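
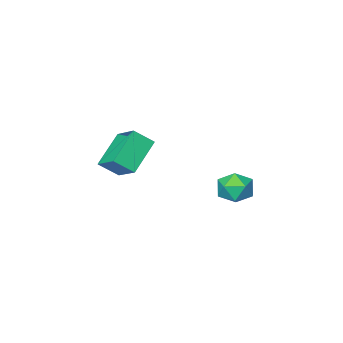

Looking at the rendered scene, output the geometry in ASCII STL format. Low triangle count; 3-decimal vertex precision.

solid 
facet normal -0.570 -0.197 0.798
outer loop
vertex -3.201 3.914 -3.411
vertex -2.926 2.954 -3.452
vertex -2.394 3.604 -2.911
endloop
endfacet
facet normal -0.326 0.472 0.819
outer loop
vertex -3.201 3.914 -3.411
vertex -2.394 3.604 -2.911
vertex -2.374 4.473 -3.404
endloop
endfacet
facet normal -0.547 0.806 0.227
outer loop
vertex -3.201 3.914 -3.411
vertex -2.374 4.473 -3.404
vertex -2.893 4.359 -4.25
endloop
endfacet
facet normal -0.926 0.342 -0.159
outer loop
vertex -3.201 3.914 -3.411
vertex -2.893 4.359 -4.25
vertex -3.234 3.421 -4.28
endloop
endfacet
facet normal -0.941 -0.278 0.193
outer loop
vertex -3.201 3.914 -3.411
vertex -3.234 3.421 -4.28
vertex -2.926 2.954 -3.452
endloop
endfacet
facet normal 0.386 0.448 0.806
outer loop
vertex -2.374 4.473 -3.404
vertex -2.394 3.604 -2.911
vertex -1.586 3.859 -3.44
endloop
endfacet
facet normal -0.007 -0.636 0.771
outer loop
vertex -2.394 3.604 -2.911
vertex -2.926 2.954 -3.452
vertex -1.927 2.921 -3.47
endloop
endfacet
facet normal -0.607 -0.767 -0.207
outer loop
vertex -2.926 2.954 -3.452
vertex -3.234 3.421 -4.28
vertex -2.446 2.807 -4.316
endloop
endfacet
facet normal -0.583 0.237 -0.777
outer loop
vertex -3.234 3.421 -4.28
vertex -2.893 4.359 -4.25
vertex -2.426 3.676 -4.809
endloop
endfacet
facet normal 0.030 0.988 -0.151
outer loop
vertex -2.893 4.359 -4.25
vertex -2.374 4.473 -3.404
vertex -1.894 4.326 -4.268
endloop
endfacet
facet normal 0.926 -0.342 0.159
outer loop
vertex -1.619 3.366 -4.309
vertex -1.586 3.859 -3.44
vertex -1.927 2.921 -3.47
endloop
endfacet
facet normal 0.547 -0.806 -0.227
outer loop
vertex -1.619 3.366 -4.309
vertex -1.927 2.921 -3.47
vertex -2.446 2.807 -4.316
endloop
endfacet
facet normal 0.326 -0.472 -0.819
outer loop
vertex -1.619 3.366 -4.309
vertex -2.446 2.807 -4.316
vertex -2.426 3.676 -4.809
endloop
endfacet
facet normal 0.570 0.197 -0.798
outer loop
vertex -1.619 3.366 -4.309
vertex -2.426 3.676 -4.809
vertex -1.894 4.326 -4.268
endloop
endfacet
facet normal 0.941 0.278 -0.193
outer loop
vertex -1.619 3.366 -4.309
vertex -1.894 4.326 -4.268
vertex -1.586 3.859 -3.44
endloop
endfacet
facet normal 0.583 -0.237 0.777
outer loop
vertex -1.927 2.921 -3.47
vertex -1.586 3.859 -3.44
vertex -2.394 3.604 -2.911
endloop
endfacet
facet normal -0.030 -0.988 0.151
outer loop
vertex -2.446 2.807 -4.316
vertex -1.927 2.921 -3.47
vertex -2.926 2.954 -3.452
endloop
endfacet
facet normal -0.386 -0.448 -0.806
outer loop
vertex -2.426 3.676 -4.809
vertex -2.446 2.807 -4.316
vertex -3.234 3.421 -4.28
endloop
endfacet
facet normal 0.007 0.636 -0.771
outer loop
vertex -1.894 4.326 -4.268
vertex -2.426 3.676 -4.809
vertex -2.893 4.359 -4.25
endloop
endfacet
facet normal 0.607 0.767 0.207
outer loop
vertex -1.586 3.859 -3.44
vertex -1.894 4.326 -4.268
vertex -2.374 4.473 -3.404
endloop
endfacet
facet normal -0.733 -0.308 0.607
outer loop
vertex 2.898 3.15 1.164
vertex 2.083 3.615 0.416
vertex 2.83 1.76 0.376
endloop
endfacet
facet normal 0.679 -0.387 0.624
outer loop
vertex 4.317 2.385 -0.856
vertex 2.898 3.15 1.164
vertex 2.83 1.76 0.376
endloop
endfacet
facet normal -0.733 -0.308 0.607
outer loop
vertex 2.83 1.76 0.376
vertex 2.083 3.615 0.416
vertex 2.015 2.224 -0.373
endloop
endfacet
facet normal -0.042 -0.869 -0.492
outer loop
vertex 2.015 2.224 -0.373
vertex 4.317 2.385 -0.856
vertex 2.83 1.76 0.376
endloop
endfacet
facet normal 0.043 0.869 0.493
outer loop
vertex 2.898 3.15 1.164
vertex 3.57 4.24 -0.816
vertex 2.083 3.615 0.416
endloop
endfacet
facet normal 0.679 -0.387 0.624
outer loop
vertex 4.385 3.776 -0.067
vertex 2.898 3.15 1.164
vertex 4.317 2.385 -0.856
endloop
endfacet
facet normal 0.042 0.869 0.493
outer loop
vertex 4.385 3.776 -0.067
vertex 3.57 4.24 -0.816
vertex 2.898 3.15 1.164
endloop
endfacet
facet normal -0.679 0.387 -0.624
outer loop
vertex 2.083 3.615 0.416
vertex 3.57 4.24 -0.816
vertex 2.015 2.224 -0.373
endloop
endfacet
facet normal -0.043 -0.869 -0.493
outer loop
vertex 3.502 2.85 -1.604
vertex 4.317 2.385 -0.856
vertex 2.015 2.224 -0.373
endloop
endfacet
facet normal -0.679 0.387 -0.624
outer loop
vertex 2.015 2.224 -0.373
vertex 3.57 4.24 -0.816
vertex 3.502 2.85 -1.604
endloop
endfacet
facet normal 0.733 0.308 -0.607
outer loop
vertex 3.502 2.85 -1.604
vertex 4.385 3.776 -0.067
vertex 4.317 2.385 -0.856
endloop
endfacet
facet normal 0.733 0.308 -0.607
outer loop
vertex 3.57 4.24 -0.816
vertex 4.385 3.776 -0.067
vertex 3.502 2.85 -1.604
endloop
endfacet

endsolid


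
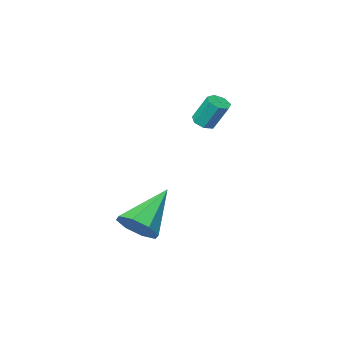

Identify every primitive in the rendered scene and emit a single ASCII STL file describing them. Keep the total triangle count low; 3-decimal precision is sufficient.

solid 
facet normal 0.750 0.220 -0.624
outer loop
vertex 3.324 0.557 -2.659
vertex 2.73 0.838 -3.274
vertex 3.178 1.228 -2.598
endloop
endfacet
facet normal 0.316 -0.018 0.949
outer loop
vertex 3.324 0.557 -2.659
vertex 3.178 1.228 -2.598
vertex 1.11 0.362 -1.926
endloop
endfacet
facet normal 0.750 0.221 -0.624
outer loop
vertex 3.178 1.228 -2.598
vertex 2.73 0.838 -3.274
vertex 2.769 1.67 -2.933
endloop
endfacet
facet normal 0.004 0.607 0.795
outer loop
vertex 3.178 1.228 -2.598
vertex 2.769 1.67 -2.933
vertex 1.11 0.362 -1.926
endloop
endfacet
facet normal 0.749 0.221 -0.625
outer loop
vertex 2.769 1.67 -2.933
vertex 2.73 0.838 -3.274
vertex 2.337 1.625 -3.467
endloop
endfacet
facet normal -0.467 0.829 0.308
outer loop
vertex 2.769 1.67 -2.933
vertex 2.337 1.625 -3.467
vertex 1.11 0.362 -1.926
endloop
endfacet
facet normal 0.749 0.221 -0.624
outer loop
vertex 2.337 1.625 -3.467
vertex 2.73 0.838 -3.274
vertex 2.135 1.119 -3.889
endloop
endfacet
facet normal -0.823 0.520 -0.229
outer loop
vertex 2.337 1.625 -3.467
vertex 2.135 1.119 -3.889
vertex 1.11 0.362 -1.926
endloop
endfacet
facet normal 0.749 0.220 -0.625
outer loop
vertex 2.135 1.119 -3.889
vertex 2.73 0.838 -3.274
vertex 2.281 0.448 -3.95
endloop
endfacet
facet normal -0.854 -0.140 -0.500
outer loop
vertex 2.135 1.119 -3.889
vertex 2.281 0.448 -3.95
vertex 1.11 0.362 -1.926
endloop
endfacet
facet normal 0.749 0.220 -0.625
outer loop
vertex 2.281 0.448 -3.95
vertex 2.73 0.838 -3.274
vertex 2.69 0.006 -3.615
endloop
endfacet
facet normal -0.543 -0.765 -0.347
outer loop
vertex 2.281 0.448 -3.95
vertex 2.69 0.006 -3.615
vertex 1.11 0.362 -1.926
endloop
endfacet
facet normal 0.749 0.220 -0.625
outer loop
vertex 2.69 0.006 -3.615
vertex 2.73 0.838 -3.274
vertex 3.122 0.051 -3.081
endloop
endfacet
facet normal -0.072 -0.987 0.141
outer loop
vertex 2.69 0.006 -3.615
vertex 3.122 0.051 -3.081
vertex 1.11 0.362 -1.926
endloop
endfacet
facet normal 0.750 0.221 -0.624
outer loop
vertex 3.122 0.051 -3.081
vertex 2.73 0.838 -3.274
vertex 3.324 0.557 -2.659
endloop
endfacet
facet normal 0.284 -0.678 0.678
outer loop
vertex 3.122 0.051 -3.081
vertex 3.324 0.557 -2.659
vertex 1.11 0.362 -1.926
endloop
endfacet
facet normal 0.214 -0.444 -0.870
outer loop
vertex -1.769 -2.254 0.33
vertex -2.098 -1.946 0.092
vertex -1.6 -1.875 0.178
endloop
endfacet
facet normal 0.899 -0.259 0.354
outer loop
vertex -1.769 -2.254 0.33
vertex -1.6 -1.875 0.178
vertex -2.054 -1.663 1.487
endloop
endfacet
facet normal 0.899 -0.258 0.354
outer loop
vertex -2.054 -1.663 1.487
vertex -1.6 -1.875 0.178
vertex -1.885 -1.283 1.334
endloop
endfacet
facet normal -0.214 0.445 0.869
outer loop
vertex -2.054 -1.663 1.487
vertex -1.885 -1.283 1.334
vertex -2.382 -1.354 1.248
endloop
endfacet
facet normal 0.214 -0.446 -0.869
outer loop
vertex -1.6 -1.875 0.178
vertex -2.098 -1.946 0.092
vertex -1.806 -1.549 -0.04
endloop
endfacet
facet normal 0.859 0.510 -0.049
outer loop
vertex -1.6 -1.875 0.178
vertex -1.806 -1.549 -0.04
vertex -1.885 -1.283 1.334
endloop
endfacet
facet normal 0.860 0.508 -0.049
outer loop
vertex -1.885 -1.283 1.334
vertex -1.806 -1.549 -0.04
vertex -2.09 -0.957 1.117
endloop
endfacet
facet normal -0.214 0.444 0.870
outer loop
vertex -1.885 -1.283 1.334
vertex -2.09 -0.957 1.117
vertex -2.382 -1.354 1.248
endloop
endfacet
facet normal 0.213 -0.446 -0.869
outer loop
vertex -1.806 -1.549 -0.04
vertex -2.098 -1.946 0.092
vertex -2.231 -1.522 -0.158
endloop
endfacet
facet normal 0.172 0.893 -0.415
outer loop
vertex -1.806 -1.549 -0.04
vertex -2.231 -1.522 -0.158
vertex -2.09 -0.957 1.117
endloop
endfacet
facet normal 0.173 0.893 -0.415
outer loop
vertex -2.09 -0.957 1.117
vertex -2.231 -1.522 -0.158
vertex -2.516 -0.93 0.998
endloop
endfacet
facet normal -0.215 0.445 0.870
outer loop
vertex -2.09 -0.957 1.117
vertex -2.516 -0.93 0.998
vertex -2.382 -1.354 1.248
endloop
endfacet
facet normal 0.215 -0.445 -0.869
outer loop
vertex -2.231 -1.522 -0.158
vertex -2.098 -1.946 0.092
vertex -2.556 -1.814 -0.089
endloop
endfacet
facet normal -0.643 0.605 -0.469
outer loop
vertex -2.231 -1.522 -0.158
vertex -2.556 -1.814 -0.089
vertex -2.516 -0.93 0.998
endloop
endfacet
facet normal -0.644 0.605 -0.468
outer loop
vertex -2.516 -0.93 0.998
vertex -2.556 -1.814 -0.089
vertex -2.841 -1.222 1.068
endloop
endfacet
facet normal -0.213 0.445 0.870
outer loop
vertex -2.516 -0.93 0.998
vertex -2.841 -1.222 1.068
vertex -2.382 -1.354 1.248
endloop
endfacet
facet normal 0.215 -0.446 -0.869
outer loop
vertex -2.556 -1.814 -0.089
vertex -2.098 -1.946 0.092
vertex -2.536 -2.206 0.117
endloop
endfacet
facet normal -0.976 -0.139 -0.169
outer loop
vertex -2.556 -1.814 -0.089
vertex -2.536 -2.206 0.117
vertex -2.841 -1.222 1.068
endloop
endfacet
facet normal -0.976 -0.140 -0.168
outer loop
vertex -2.841 -1.222 1.068
vertex -2.536 -2.206 0.117
vertex -2.82 -1.614 1.273
endloop
endfacet
facet normal -0.214 0.444 0.870
outer loop
vertex -2.841 -1.222 1.068
vertex -2.82 -1.614 1.273
vertex -2.382 -1.354 1.248
endloop
endfacet
facet normal 0.214 -0.444 -0.870
outer loop
vertex -2.536 -2.206 0.117
vertex -2.098 -1.946 0.092
vertex -2.186 -2.402 0.303
endloop
endfacet
facet normal -0.573 -0.778 0.258
outer loop
vertex -2.536 -2.206 0.117
vertex -2.186 -2.402 0.303
vertex -2.82 -1.614 1.273
endloop
endfacet
facet normal -0.573 -0.778 0.257
outer loop
vertex -2.82 -1.614 1.273
vertex -2.186 -2.402 0.303
vertex -2.47 -1.81 1.46
endloop
endfacet
facet normal -0.215 0.446 0.869
outer loop
vertex -2.82 -1.614 1.273
vertex -2.47 -1.81 1.46
vertex -2.382 -1.354 1.248
endloop
endfacet
facet normal 0.214 -0.444 -0.870
outer loop
vertex -2.186 -2.402 0.303
vertex -2.098 -1.946 0.092
vertex -1.769 -2.254 0.33
endloop
endfacet
facet normal 0.263 -0.831 0.490
outer loop
vertex -2.186 -2.402 0.303
vertex -1.769 -2.254 0.33
vertex -2.47 -1.81 1.46
endloop
endfacet
facet normal 0.262 -0.832 0.489
outer loop
vertex -2.47 -1.81 1.46
vertex -1.769 -2.254 0.33
vertex -2.054 -1.663 1.487
endloop
endfacet
facet normal -0.214 0.445 0.869
outer loop
vertex -2.47 -1.81 1.46
vertex -2.054 -1.663 1.487
vertex -2.382 -1.354 1.248
endloop
endfacet

endsolid


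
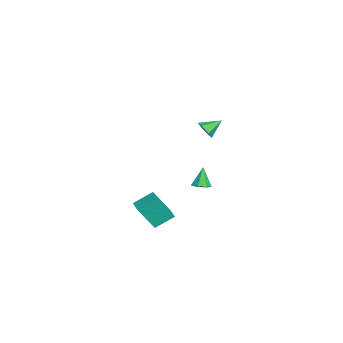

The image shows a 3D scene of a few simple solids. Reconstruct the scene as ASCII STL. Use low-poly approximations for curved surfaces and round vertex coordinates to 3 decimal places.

solid 
facet normal 0.344 -0.105 -0.933
outer loop
vertex -2.592 2.118 -3.055
vertex -3.122 2.3 -3.271
vertex -2.641 2.631 -3.131
endloop
endfacet
facet normal 0.737 0.167 0.655
outer loop
vertex -2.592 2.118 -3.055
vertex -2.641 2.631 -3.131
vertex -3.578 2.44 -2.029
endloop
endfacet
facet normal 0.344 -0.105 -0.933
outer loop
vertex -2.641 2.631 -3.131
vertex -3.122 2.3 -3.271
vertex -3.052 2.894 -3.312
endloop
endfacet
facet normal 0.342 0.833 0.435
outer loop
vertex -2.641 2.631 -3.131
vertex -3.052 2.894 -3.312
vertex -3.578 2.44 -2.029
endloop
endfacet
facet normal 0.344 -0.105 -0.933
outer loop
vertex -3.052 2.894 -3.312
vertex -3.122 2.3 -3.271
vertex -3.515 2.711 -3.462
endloop
endfacet
facet normal -0.406 0.901 0.153
outer loop
vertex -3.052 2.894 -3.312
vertex -3.515 2.711 -3.462
vertex -3.578 2.44 -2.029
endloop
endfacet
facet normal 0.344 -0.105 -0.933
outer loop
vertex -3.515 2.711 -3.462
vertex -3.122 2.3 -3.271
vertex -3.682 2.217 -3.468
endloop
endfacet
facet normal -0.947 0.320 0.019
outer loop
vertex -3.515 2.711 -3.462
vertex -3.682 2.217 -3.468
vertex -3.578 2.44 -2.029
endloop
endfacet
facet normal 0.344 -0.106 -0.933
outer loop
vertex -3.682 2.217 -3.468
vertex -3.122 2.3 -3.271
vertex -3.427 1.787 -3.325
endloop
endfacet
facet normal -0.871 -0.471 0.136
outer loop
vertex -3.682 2.217 -3.468
vertex -3.427 1.787 -3.325
vertex -3.578 2.44 -2.029
endloop
endfacet
facet normal 0.342 -0.105 -0.934
outer loop
vertex -3.427 1.787 -3.325
vertex -3.122 2.3 -3.271
vertex -2.942 1.742 -3.142
endloop
endfacet
facet normal -0.238 -0.878 0.415
outer loop
vertex -3.427 1.787 -3.325
vertex -2.942 1.742 -3.142
vertex -3.578 2.44 -2.029
endloop
endfacet
facet normal 0.344 -0.105 -0.933
outer loop
vertex -2.942 1.742 -3.142
vertex -3.122 2.3 -3.271
vertex -2.592 2.118 -3.055
endloop
endfacet
facet normal 0.478 -0.595 0.646
outer loop
vertex -2.942 1.742 -3.142
vertex -2.592 2.118 -3.055
vertex -3.578 2.44 -2.029
endloop
endfacet
facet normal 0.298 -0.810 -0.505
outer loop
vertex 1.814 2.697 3.105
vertex 1.553 2.339 3.525
vertex 1.232 2.524 3.039
endloop
endfacet
facet normal -0.180 0.816 -0.550
outer loop
vertex 1.814 2.697 3.105
vertex 1.232 2.524 3.039
vertex 1.227 3.221 4.075
endloop
endfacet
facet normal 0.298 -0.810 -0.505
outer loop
vertex 1.232 2.524 3.039
vertex 1.553 2.339 3.525
vertex 0.971 2.166 3.459
endloop
endfacet
facet normal -0.898 0.363 -0.249
outer loop
vertex 1.232 2.524 3.039
vertex 0.971 2.166 3.459
vertex 1.227 3.221 4.075
endloop
endfacet
facet normal 0.298 -0.809 -0.506
outer loop
vertex 0.971 2.166 3.459
vertex 1.553 2.339 3.525
vertex 1.292 1.981 3.944
endloop
endfacet
facet normal -0.847 -0.100 0.522
outer loop
vertex 0.971 2.166 3.459
vertex 1.292 1.981 3.944
vertex 1.227 3.221 4.075
endloop
endfacet
facet normal 0.298 -0.809 -0.506
outer loop
vertex 1.292 1.981 3.944
vertex 1.553 2.339 3.525
vertex 1.873 2.154 4.01
endloop
endfacet
facet normal -0.080 -0.109 0.991
outer loop
vertex 1.292 1.981 3.944
vertex 1.873 2.154 4.01
vertex 1.227 3.221 4.075
endloop
endfacet
facet normal 0.298 -0.810 -0.505
outer loop
vertex 1.873 2.154 4.01
vertex 1.553 2.339 3.525
vertex 2.134 2.512 3.59
endloop
endfacet
facet normal 0.638 0.344 0.689
outer loop
vertex 1.873 2.154 4.01
vertex 2.134 2.512 3.59
vertex 1.227 3.221 4.075
endloop
endfacet
facet normal 0.298 -0.810 -0.505
outer loop
vertex 2.134 2.512 3.59
vertex 1.553 2.339 3.525
vertex 1.814 2.697 3.105
endloop
endfacet
facet normal 0.587 0.806 -0.080
outer loop
vertex 2.134 2.512 3.59
vertex 1.814 2.697 3.105
vertex 1.227 3.221 4.075
endloop
endfacet
facet normal -0.972 -0.227 -0.062
outer loop
vertex -1.143 -1.476 -3.514
vertex -1.442 -0.389 -2.808
vertex -1.268 -0.532 -5.018
endloop
endfacet
facet normal 0.225 -0.817 -0.531
outer loop
vertex -0.238 -0.291 -4.952
vertex -1.143 -1.476 -3.514
vertex -1.268 -0.532 -5.018
endloop
endfacet
facet normal -0.972 -0.227 -0.062
outer loop
vertex -1.268 -0.532 -5.018
vertex -1.442 -0.389 -2.808
vertex -1.567 0.554 -4.312
endloop
endfacet
facet normal -0.070 0.530 -0.845
outer loop
vertex -1.567 0.554 -4.312
vertex -0.238 -0.291 -4.952
vertex -1.268 -0.532 -5.018
endloop
endfacet
facet normal 0.070 -0.530 0.845
outer loop
vertex -1.143 -1.476 -3.514
vertex -0.412 -0.148 -2.742
vertex -1.442 -0.389 -2.808
endloop
endfacet
facet normal 0.226 -0.817 -0.531
outer loop
vertex -0.113 -1.234 -3.448
vertex -1.143 -1.476 -3.514
vertex -0.238 -0.291 -4.952
endloop
endfacet
facet normal 0.070 -0.530 0.845
outer loop
vertex -0.113 -1.234 -3.448
vertex -0.412 -0.148 -2.742
vertex -1.143 -1.476 -3.514
endloop
endfacet
facet normal -0.225 0.817 0.531
outer loop
vertex -1.442 -0.389 -2.808
vertex -0.412 -0.148 -2.742
vertex -1.567 0.554 -4.312
endloop
endfacet
facet normal -0.070 0.530 -0.845
outer loop
vertex -0.537 0.796 -4.246
vertex -0.238 -0.291 -4.952
vertex -1.567 0.554 -4.312
endloop
endfacet
facet normal -0.226 0.817 0.531
outer loop
vertex -1.567 0.554 -4.312
vertex -0.412 -0.148 -2.742
vertex -0.537 0.796 -4.246
endloop
endfacet
facet normal 0.972 0.227 0.062
outer loop
vertex -0.537 0.796 -4.246
vertex -0.113 -1.234 -3.448
vertex -0.238 -0.291 -4.952
endloop
endfacet
facet normal 0.972 0.227 0.062
outer loop
vertex -0.412 -0.148 -2.742
vertex -0.113 -1.234 -3.448
vertex -0.537 0.796 -4.246
endloop
endfacet

endsolid


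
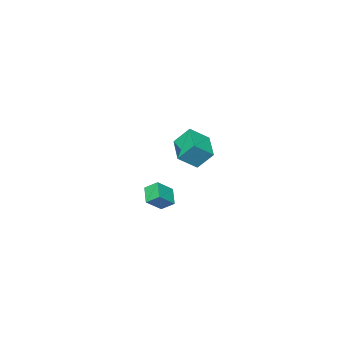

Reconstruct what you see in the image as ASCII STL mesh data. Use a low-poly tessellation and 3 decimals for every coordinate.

solid 
facet normal -0.788 0.107 -0.606
outer loop
vertex 2.264 3.543 1.039
vertex 2.864 4.295 0.391
vertex 2.567 2.857 0.523
endloop
endfacet
facet normal -0.518 -0.648 0.558
outer loop
vertex 3.536 2.725 1.269
vertex 2.264 3.543 1.039
vertex 2.567 2.857 0.523
endloop
endfacet
facet normal -0.788 0.107 -0.606
outer loop
vertex 2.567 2.857 0.523
vertex 2.864 4.295 0.391
vertex 3.167 3.609 -0.124
endloop
endfacet
facet normal 0.334 -0.754 -0.567
outer loop
vertex 3.167 3.609 -0.124
vertex 3.536 2.725 1.269
vertex 2.567 2.857 0.523
endloop
endfacet
facet normal -0.333 0.754 0.566
outer loop
vertex 2.264 3.543 1.039
vertex 3.833 4.163 1.137
vertex 2.864 4.295 0.391
endloop
endfacet
facet normal -0.518 -0.648 0.559
outer loop
vertex 3.233 3.411 1.784
vertex 2.264 3.543 1.039
vertex 3.536 2.725 1.269
endloop
endfacet
facet normal -0.333 0.753 0.567
outer loop
vertex 3.233 3.411 1.784
vertex 3.833 4.163 1.137
vertex 2.264 3.543 1.039
endloop
endfacet
facet normal 0.518 0.648 -0.558
outer loop
vertex 2.864 4.295 0.391
vertex 3.833 4.163 1.137
vertex 3.167 3.609 -0.124
endloop
endfacet
facet normal 0.333 -0.754 -0.567
outer loop
vertex 4.136 3.477 0.621
vertex 3.536 2.725 1.269
vertex 3.167 3.609 -0.124
endloop
endfacet
facet normal 0.518 0.648 -0.558
outer loop
vertex 3.167 3.609 -0.124
vertex 3.833 4.163 1.137
vertex 4.136 3.477 0.621
endloop
endfacet
facet normal 0.788 -0.107 0.606
outer loop
vertex 4.136 3.477 0.621
vertex 3.233 3.411 1.784
vertex 3.536 2.725 1.269
endloop
endfacet
facet normal 0.788 -0.108 0.606
outer loop
vertex 3.833 4.163 1.137
vertex 3.233 3.411 1.784
vertex 4.136 3.477 0.621
endloop
endfacet
facet normal -0.345 0.559 0.754
outer loop
vertex -3.915 -1.503 2.435
vertex -2.759 0.016 1.837
vertex -4.995 -1.017 1.581
endloop
endfacet
facet normal -0.578 -0.760 0.298
outer loop
vertex -4.501 -1.816 0.503
vertex -3.915 -1.503 2.435
vertex -4.995 -1.017 1.581
endloop
endfacet
facet normal -0.345 0.559 0.754
outer loop
vertex -4.995 -1.017 1.581
vertex -2.759 0.016 1.837
vertex -3.838 0.502 0.983
endloop
endfacet
facet normal -0.739 0.333 -0.585
outer loop
vertex -3.838 0.502 0.983
vertex -4.501 -1.816 0.503
vertex -4.995 -1.017 1.581
endloop
endfacet
facet normal 0.740 -0.332 0.585
outer loop
vertex -3.915 -1.503 2.435
vertex -2.265 -0.783 0.759
vertex -2.759 0.016 1.837
endloop
endfacet
facet normal -0.578 -0.759 0.298
outer loop
vertex -3.422 -2.302 1.357
vertex -3.915 -1.503 2.435
vertex -4.501 -1.816 0.503
endloop
endfacet
facet normal 0.740 -0.333 0.585
outer loop
vertex -3.422 -2.302 1.357
vertex -2.265 -0.783 0.759
vertex -3.915 -1.503 2.435
endloop
endfacet
facet normal 0.578 0.760 -0.298
outer loop
vertex -2.759 0.016 1.837
vertex -2.265 -0.783 0.759
vertex -3.838 0.502 0.983
endloop
endfacet
facet normal -0.740 0.333 -0.585
outer loop
vertex -3.345 -0.297 -0.095
vertex -4.501 -1.816 0.503
vertex -3.838 0.502 0.983
endloop
endfacet
facet normal 0.578 0.759 -0.299
outer loop
vertex -3.838 0.502 0.983
vertex -2.265 -0.783 0.759
vertex -3.345 -0.297 -0.095
endloop
endfacet
facet normal 0.345 -0.559 -0.754
outer loop
vertex -3.345 -0.297 -0.095
vertex -3.422 -2.302 1.357
vertex -4.501 -1.816 0.503
endloop
endfacet
facet normal 0.345 -0.559 -0.754
outer loop
vertex -2.265 -0.783 0.759
vertex -3.422 -2.302 1.357
vertex -3.345 -0.297 -0.095
endloop
endfacet

endsolid


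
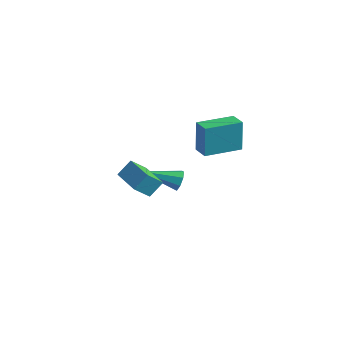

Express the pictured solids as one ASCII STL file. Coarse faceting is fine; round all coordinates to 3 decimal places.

solid 
facet normal -0.939 0.335 -0.071
outer loop
vertex 0.29 1.989 0.851
vertex 0.981 3.906 0.765
vertex 0.386 1.873 -0.973
endloop
endfacet
facet normal -0.339 -0.940 0.042
outer loop
vertex 1.279 1.554 -0.905
vertex 0.29 1.989 0.851
vertex 0.386 1.873 -0.973
endloop
endfacet
facet normal -0.939 0.336 -0.071
outer loop
vertex 0.386 1.873 -0.973
vertex 0.981 3.906 0.765
vertex 1.078 3.79 -1.058
endloop
endfacet
facet normal 0.053 -0.063 -0.997
outer loop
vertex 1.078 3.79 -1.058
vertex 1.279 1.554 -0.905
vertex 0.386 1.873 -0.973
endloop
endfacet
facet normal -0.053 0.064 0.997
outer loop
vertex 0.29 1.989 0.851
vertex 1.874 3.587 0.833
vertex 0.981 3.906 0.765
endloop
endfacet
facet normal -0.339 -0.940 0.042
outer loop
vertex 1.182 1.67 0.918
vertex 0.29 1.989 0.851
vertex 1.279 1.554 -0.905
endloop
endfacet
facet normal -0.052 0.063 0.997
outer loop
vertex 1.182 1.67 0.918
vertex 1.874 3.587 0.833
vertex 0.29 1.989 0.851
endloop
endfacet
facet normal 0.339 0.940 -0.042
outer loop
vertex 0.981 3.906 0.765
vertex 1.874 3.587 0.833
vertex 1.078 3.79 -1.058
endloop
endfacet
facet normal 0.052 -0.064 -0.997
outer loop
vertex 1.97 3.471 -0.991
vertex 1.279 1.554 -0.905
vertex 1.078 3.79 -1.058
endloop
endfacet
facet normal 0.339 0.940 -0.042
outer loop
vertex 1.078 3.79 -1.058
vertex 1.874 3.587 0.833
vertex 1.97 3.471 -0.991
endloop
endfacet
facet normal 0.939 -0.335 0.071
outer loop
vertex 1.97 3.471 -0.991
vertex 1.182 1.67 0.918
vertex 1.279 1.554 -0.905
endloop
endfacet
facet normal 0.939 -0.336 0.071
outer loop
vertex 1.874 3.587 0.833
vertex 1.182 1.67 0.918
vertex 1.97 3.471 -0.991
endloop
endfacet
facet normal 0.656 0.671 -0.344
outer loop
vertex 1.059 0.293 -1.971
vertex 0.65 0.454 -2.437
vertex 0.757 0.656 -1.839
endloop
endfacet
facet normal 0.239 -0.150 0.959
outer loop
vertex 1.059 0.293 -1.971
vertex 0.757 0.656 -1.839
vertex -0.71 -0.934 -1.723
endloop
endfacet
facet normal 0.657 0.670 -0.344
outer loop
vertex 0.757 0.656 -1.839
vertex 0.65 0.454 -2.437
vertex 0.393 0.901 -2.057
endloop
endfacet
facet normal -0.302 0.343 0.889
outer loop
vertex 0.757 0.656 -1.839
vertex 0.393 0.901 -2.057
vertex -0.71 -0.934 -1.723
endloop
endfacet
facet normal 0.657 0.671 -0.345
outer loop
vertex 0.393 0.901 -2.057
vertex 0.65 0.454 -2.437
vertex 0.18 0.883 -2.498
endloop
endfacet
facet normal -0.773 0.528 0.352
outer loop
vertex 0.393 0.901 -2.057
vertex 0.18 0.883 -2.498
vertex -0.71 -0.934 -1.723
endloop
endfacet
facet normal 0.657 0.671 -0.343
outer loop
vertex 0.18 0.883 -2.498
vertex 0.65 0.454 -2.437
vertex 0.242 0.615 -2.903
endloop
endfacet
facet normal -0.895 0.296 -0.333
outer loop
vertex 0.18 0.883 -2.498
vertex 0.242 0.615 -2.903
vertex -0.71 -0.934 -1.723
endloop
endfacet
facet normal 0.657 0.670 -0.344
outer loop
vertex 0.242 0.615 -2.903
vertex 0.65 0.454 -2.437
vertex 0.543 0.252 -3.035
endloop
endfacet
facet normal -0.600 -0.218 -0.770
outer loop
vertex 0.242 0.615 -2.903
vertex 0.543 0.252 -3.035
vertex -0.71 -0.934 -1.723
endloop
endfacet
facet normal 0.658 0.670 -0.344
outer loop
vertex 0.543 0.252 -3.035
vertex 0.65 0.454 -2.437
vertex 0.907 0.007 -2.816
endloop
endfacet
facet normal -0.058 -0.712 -0.700
outer loop
vertex 0.543 0.252 -3.035
vertex 0.907 0.007 -2.816
vertex -0.71 -0.934 -1.723
endloop
endfacet
facet normal 0.658 0.670 -0.344
outer loop
vertex 0.907 0.007 -2.816
vertex 0.65 0.454 -2.437
vertex 1.12 0.024 -2.376
endloop
endfacet
facet normal 0.411 -0.897 -0.164
outer loop
vertex 0.907 0.007 -2.816
vertex 1.12 0.024 -2.376
vertex -0.71 -0.934 -1.723
endloop
endfacet
facet normal 0.657 0.670 -0.346
outer loop
vertex 1.12 0.024 -2.376
vertex 0.65 0.454 -2.437
vertex 1.059 0.293 -1.971
endloop
endfacet
facet normal 0.534 -0.665 0.522
outer loop
vertex 1.12 0.024 -2.376
vertex 1.059 0.293 -1.971
vertex -0.71 -0.934 -1.723
endloop
endfacet
facet normal -0.950 0.313 -0.000
outer loop
vertex 0.524 -3.551 -0.153
vertex 0.74 -2.896 0.585
vertex 0.776 -2.788 -0.905
endloop
endfacet
facet normal -0.214 -0.649 -0.730
outer loop
vertex 2.4 -3.324 -0.905
vertex 0.524 -3.551 -0.153
vertex 0.776 -2.788 -0.905
endloop
endfacet
facet normal -0.950 0.313 -0.000
outer loop
vertex 0.776 -2.788 -0.905
vertex 0.74 -2.896 0.585
vertex 0.992 -2.133 -0.167
endloop
endfacet
facet normal 0.229 0.694 -0.683
outer loop
vertex 0.992 -2.133 -0.167
vertex 2.4 -3.324 -0.905
vertex 0.776 -2.788 -0.905
endloop
endfacet
facet normal -0.229 -0.694 0.683
outer loop
vertex 0.524 -3.551 -0.153
vertex 2.364 -3.432 0.585
vertex 0.74 -2.896 0.585
endloop
endfacet
facet normal -0.214 -0.649 -0.730
outer loop
vertex 2.148 -4.087 -0.153
vertex 0.524 -3.551 -0.153
vertex 2.4 -3.324 -0.905
endloop
endfacet
facet normal -0.229 -0.694 0.683
outer loop
vertex 2.148 -4.087 -0.153
vertex 2.364 -3.432 0.585
vertex 0.524 -3.551 -0.153
endloop
endfacet
facet normal 0.214 0.649 0.730
outer loop
vertex 0.74 -2.896 0.585
vertex 2.364 -3.432 0.585
vertex 0.992 -2.133 -0.167
endloop
endfacet
facet normal 0.229 0.694 -0.683
outer loop
vertex 2.616 -2.669 -0.167
vertex 2.4 -3.324 -0.905
vertex 0.992 -2.133 -0.167
endloop
endfacet
facet normal 0.214 0.649 0.730
outer loop
vertex 0.992 -2.133 -0.167
vertex 2.364 -3.432 0.585
vertex 2.616 -2.669 -0.167
endloop
endfacet
facet normal 0.950 -0.313 0.000
outer loop
vertex 2.616 -2.669 -0.167
vertex 2.148 -4.087 -0.153
vertex 2.4 -3.324 -0.905
endloop
endfacet
facet normal 0.950 -0.313 0.000
outer loop
vertex 2.364 -3.432 0.585
vertex 2.148 -4.087 -0.153
vertex 2.616 -2.669 -0.167
endloop
endfacet

endsolid


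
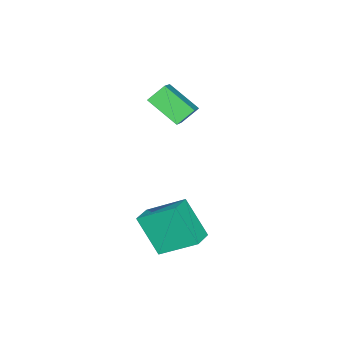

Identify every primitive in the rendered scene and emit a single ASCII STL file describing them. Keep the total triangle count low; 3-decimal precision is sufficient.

solid 
facet normal -0.974 -0.136 -0.179
outer loop
vertex 1.63 -1.226 0.507
vertex 1.784 0.002 -1.264
vertex 2.083 -2.946 -0.646
endloop
endfacet
facet normal -0.072 -0.568 0.820
outer loop
vertex 3.116 -2.802 -0.456
vertex 1.63 -1.226 0.507
vertex 2.083 -2.946 -0.646
endloop
endfacet
facet normal -0.974 -0.136 -0.179
outer loop
vertex 2.083 -2.946 -0.646
vertex 1.784 0.002 -1.264
vertex 2.237 -1.719 -2.417
endloop
endfacet
facet normal 0.213 -0.812 -0.544
outer loop
vertex 2.237 -1.719 -2.417
vertex 3.116 -2.802 -0.456
vertex 2.083 -2.946 -0.646
endloop
endfacet
facet normal -0.213 0.811 0.544
outer loop
vertex 1.63 -1.226 0.507
vertex 2.817 0.146 -1.074
vertex 1.784 0.002 -1.264
endloop
endfacet
facet normal -0.071 -0.568 0.820
outer loop
vertex 2.663 -1.081 0.697
vertex 1.63 -1.226 0.507
vertex 3.116 -2.802 -0.456
endloop
endfacet
facet normal -0.214 0.812 0.544
outer loop
vertex 2.663 -1.081 0.697
vertex 2.817 0.146 -1.074
vertex 1.63 -1.226 0.507
endloop
endfacet
facet normal 0.072 0.568 -0.820
outer loop
vertex 1.784 0.002 -1.264
vertex 2.817 0.146 -1.074
vertex 2.237 -1.719 -2.417
endloop
endfacet
facet normal 0.214 -0.811 -0.544
outer loop
vertex 3.27 -1.574 -2.227
vertex 3.116 -2.802 -0.456
vertex 2.237 -1.719 -2.417
endloop
endfacet
facet normal 0.071 0.568 -0.820
outer loop
vertex 2.237 -1.719 -2.417
vertex 2.817 0.146 -1.074
vertex 3.27 -1.574 -2.227
endloop
endfacet
facet normal 0.974 0.136 0.179
outer loop
vertex 3.27 -1.574 -2.227
vertex 2.663 -1.081 0.697
vertex 3.116 -2.802 -0.456
endloop
endfacet
facet normal 0.974 0.136 0.179
outer loop
vertex 2.817 0.146 -1.074
vertex 2.663 -1.081 0.697
vertex 3.27 -1.574 -2.227
endloop
endfacet
facet normal -0.606 0.446 0.658
outer loop
vertex -1.437 -4.22 4.923
vertex -1.411 -2.66 3.891
vertex -2.622 -4.705 4.16
endloop
endfacet
facet normal -0.014 -0.834 0.552
outer loop
vertex -1.949 -5.2 3.429
vertex -1.437 -4.22 4.923
vertex -2.622 -4.705 4.16
endloop
endfacet
facet normal -0.606 0.446 0.658
outer loop
vertex -2.622 -4.705 4.16
vertex -1.411 -2.66 3.891
vertex -2.596 -3.145 3.128
endloop
endfacet
facet normal -0.795 -0.325 -0.512
outer loop
vertex -2.596 -3.145 3.128
vertex -1.949 -5.2 3.429
vertex -2.622 -4.705 4.16
endloop
endfacet
facet normal 0.795 0.325 0.512
outer loop
vertex -1.437 -4.22 4.923
vertex -0.738 -3.155 3.16
vertex -1.411 -2.66 3.891
endloop
endfacet
facet normal -0.014 -0.834 0.552
outer loop
vertex -0.764 -4.715 4.192
vertex -1.437 -4.22 4.923
vertex -1.949 -5.2 3.429
endloop
endfacet
facet normal 0.795 0.325 0.512
outer loop
vertex -0.764 -4.715 4.192
vertex -0.738 -3.155 3.16
vertex -1.437 -4.22 4.923
endloop
endfacet
facet normal 0.014 0.834 -0.552
outer loop
vertex -1.411 -2.66 3.891
vertex -0.738 -3.155 3.16
vertex -2.596 -3.145 3.128
endloop
endfacet
facet normal -0.795 -0.325 -0.512
outer loop
vertex -1.923 -3.64 2.397
vertex -1.949 -5.2 3.429
vertex -2.596 -3.145 3.128
endloop
endfacet
facet normal 0.014 0.834 -0.552
outer loop
vertex -2.596 -3.145 3.128
vertex -0.738 -3.155 3.16
vertex -1.923 -3.64 2.397
endloop
endfacet
facet normal 0.606 -0.446 -0.658
outer loop
vertex -1.923 -3.64 2.397
vertex -0.764 -4.715 4.192
vertex -1.949 -5.2 3.429
endloop
endfacet
facet normal 0.606 -0.446 -0.658
outer loop
vertex -0.738 -3.155 3.16
vertex -0.764 -4.715 4.192
vertex -1.923 -3.64 2.397
endloop
endfacet

endsolid


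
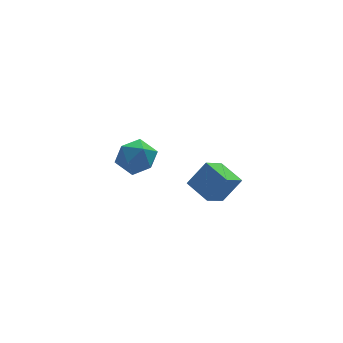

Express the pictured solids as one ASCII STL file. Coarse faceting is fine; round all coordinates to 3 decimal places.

solid 
facet normal -0.854 0.448 0.263
outer loop
vertex -4.378 2.42 -2.201
vertex -4.054 2.45 -1.201
vertex -3.835 3.248 -1.849
endloop
endfacet
facet normal -0.675 0.616 -0.406
outer loop
vertex -4.378 2.42 -2.201
vertex -3.835 3.248 -1.849
vertex -3.627 2.849 -2.799
endloop
endfacet
facet normal -0.626 0.009 -0.780
outer loop
vertex -4.378 2.42 -2.201
vertex -3.627 2.849 -2.799
vertex -3.717 1.803 -2.739
endloop
endfacet
facet normal -0.775 -0.533 -0.340
outer loop
vertex -4.378 2.42 -2.201
vertex -3.717 1.803 -2.739
vertex -3.981 1.556 -1.751
endloop
endfacet
facet normal -0.916 -0.262 0.305
outer loop
vertex -4.378 2.42 -2.201
vertex -3.981 1.556 -1.751
vertex -4.054 2.45 -1.201
endloop
endfacet
facet normal -0.030 0.919 -0.393
outer loop
vertex -3.627 2.849 -2.799
vertex -3.835 3.248 -1.849
vertex -2.839 3.144 -2.169
endloop
endfacet
facet normal -0.319 0.649 0.691
outer loop
vertex -3.835 3.248 -1.849
vertex -4.054 2.45 -1.201
vertex -3.103 2.897 -1.181
endloop
endfacet
facet normal -0.419 -0.500 0.758
outer loop
vertex -4.054 2.45 -1.201
vertex -3.981 1.556 -1.751
vertex -3.193 1.851 -1.121
endloop
endfacet
facet normal -0.190 -0.939 -0.286
outer loop
vertex -3.981 1.556 -1.751
vertex -3.717 1.803 -2.739
vertex -2.985 1.452 -2.071
endloop
endfacet
facet normal 0.050 -0.061 -0.997
outer loop
vertex -3.717 1.803 -2.739
vertex -3.627 2.849 -2.799
vertex -2.766 2.25 -2.719
endloop
endfacet
facet normal 0.775 0.533 0.340
outer loop
vertex -2.442 2.28 -1.719
vertex -2.839 3.144 -2.169
vertex -3.103 2.897 -1.181
endloop
endfacet
facet normal 0.626 -0.009 0.780
outer loop
vertex -2.442 2.28 -1.719
vertex -3.103 2.897 -1.181
vertex -3.193 1.851 -1.121
endloop
endfacet
facet normal 0.675 -0.616 0.406
outer loop
vertex -2.442 2.28 -1.719
vertex -3.193 1.851 -1.121
vertex -2.985 1.452 -2.071
endloop
endfacet
facet normal 0.854 -0.448 -0.263
outer loop
vertex -2.442 2.28 -1.719
vertex -2.985 1.452 -2.071
vertex -2.766 2.25 -2.719
endloop
endfacet
facet normal 0.916 0.262 -0.305
outer loop
vertex -2.442 2.28 -1.719
vertex -2.766 2.25 -2.719
vertex -2.839 3.144 -2.169
endloop
endfacet
facet normal 0.190 0.939 0.286
outer loop
vertex -3.103 2.897 -1.181
vertex -2.839 3.144 -2.169
vertex -3.835 3.248 -1.849
endloop
endfacet
facet normal -0.050 0.061 0.997
outer loop
vertex -3.193 1.851 -1.121
vertex -3.103 2.897 -1.181
vertex -4.054 2.45 -1.201
endloop
endfacet
facet normal 0.030 -0.919 0.393
outer loop
vertex -2.985 1.452 -2.071
vertex -3.193 1.851 -1.121
vertex -3.981 1.556 -1.751
endloop
endfacet
facet normal 0.319 -0.649 -0.691
outer loop
vertex -2.766 2.25 -2.719
vertex -2.985 1.452 -2.071
vertex -3.717 1.803 -2.739
endloop
endfacet
facet normal 0.419 0.500 -0.758
outer loop
vertex -2.839 3.144 -2.169
vertex -2.766 2.25 -2.719
vertex -3.627 2.849 -2.799
endloop
endfacet
facet normal -0.676 -0.531 0.512
outer loop
vertex -1.007 -3.958 0.481
vertex -1.589 -2.831 0.881
vertex -1.837 -3.988 -0.646
endloop
endfacet
facet normal 0.438 -0.848 -0.300
outer loop
vertex -0.971 -3.309 -1.301
vertex -1.007 -3.958 0.481
vertex -1.837 -3.988 -0.646
endloop
endfacet
facet normal -0.676 -0.530 0.512
outer loop
vertex -1.837 -3.988 -0.646
vertex -1.589 -2.831 0.881
vertex -2.419 -2.86 -0.246
endloop
endfacet
facet normal -0.593 -0.020 -0.805
outer loop
vertex -2.419 -2.86 -0.246
vertex -0.971 -3.309 -1.301
vertex -1.837 -3.988 -0.646
endloop
endfacet
facet normal 0.593 0.020 0.805
outer loop
vertex -1.007 -3.958 0.481
vertex -0.723 -2.152 0.226
vertex -1.589 -2.831 0.881
endloop
endfacet
facet normal 0.437 -0.848 -0.300
outer loop
vertex -0.141 -3.28 -0.174
vertex -1.007 -3.958 0.481
vertex -0.971 -3.309 -1.301
endloop
endfacet
facet normal 0.593 0.020 0.805
outer loop
vertex -0.141 -3.28 -0.174
vertex -0.723 -2.152 0.226
vertex -1.007 -3.958 0.481
endloop
endfacet
facet normal -0.437 0.848 0.300
outer loop
vertex -1.589 -2.831 0.881
vertex -0.723 -2.152 0.226
vertex -2.419 -2.86 -0.246
endloop
endfacet
facet normal -0.593 -0.020 -0.805
outer loop
vertex -1.553 -2.182 -0.901
vertex -0.971 -3.309 -1.301
vertex -2.419 -2.86 -0.246
endloop
endfacet
facet normal -0.437 0.848 0.300
outer loop
vertex -2.419 -2.86 -0.246
vertex -0.723 -2.152 0.226
vertex -1.553 -2.182 -0.901
endloop
endfacet
facet normal 0.676 0.531 -0.511
outer loop
vertex -1.553 -2.182 -0.901
vertex -0.141 -3.28 -0.174
vertex -0.971 -3.309 -1.301
endloop
endfacet
facet normal 0.676 0.530 -0.512
outer loop
vertex -0.723 -2.152 0.226
vertex -0.141 -3.28 -0.174
vertex -1.553 -2.182 -0.901
endloop
endfacet

endsolid


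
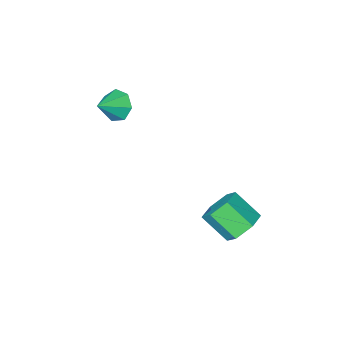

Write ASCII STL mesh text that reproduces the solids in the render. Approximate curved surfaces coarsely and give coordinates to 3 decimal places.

solid 
facet normal -0.356 0.693 -0.627
outer loop
vertex -2.506 2.722 -4.551
vertex -3.398 2.837 -3.917
vertex -2.509 3.459 -3.735
endloop
endfacet
facet normal 0.935 0.266 -0.237
outer loop
vertex -2.506 2.722 -4.551
vertex -2.509 3.459 -3.735
vertex -1.851 1.447 -3.397
endloop
endfacet
facet normal 0.934 0.266 -0.237
outer loop
vertex -1.851 1.447 -3.397
vertex -2.509 3.459 -3.735
vertex -1.854 2.185 -2.581
endloop
endfacet
facet normal 0.356 -0.692 0.627
outer loop
vertex -1.851 1.447 -3.397
vertex -1.854 2.185 -2.581
vertex -2.742 1.563 -2.763
endloop
endfacet
facet normal -0.356 0.693 -0.627
outer loop
vertex -2.509 3.459 -3.735
vertex -3.398 2.837 -3.917
vertex -3.4 3.575 -3.101
endloop
endfacet
facet normal 0.465 0.714 0.524
outer loop
vertex -2.509 3.459 -3.735
vertex -3.4 3.575 -3.101
vertex -1.854 2.185 -2.581
endloop
endfacet
facet normal 0.465 0.713 0.524
outer loop
vertex -1.854 2.185 -2.581
vertex -3.4 3.575 -3.101
vertex -2.745 2.3 -1.947
endloop
endfacet
facet normal 0.357 -0.693 0.627
outer loop
vertex -1.854 2.185 -2.581
vertex -2.745 2.3 -1.947
vertex -2.742 1.563 -2.763
endloop
endfacet
facet normal -0.356 0.693 -0.627
outer loop
vertex -3.4 3.575 -3.101
vertex -3.398 2.837 -3.917
vertex -4.289 2.953 -3.283
endloop
endfacet
facet normal -0.469 0.448 0.761
outer loop
vertex -3.4 3.575 -3.101
vertex -4.289 2.953 -3.283
vertex -2.745 2.3 -1.947
endloop
endfacet
facet normal -0.469 0.448 0.761
outer loop
vertex -2.745 2.3 -1.947
vertex -4.289 2.953 -3.283
vertex -3.634 1.678 -2.129
endloop
endfacet
facet normal 0.356 -0.693 0.627
outer loop
vertex -2.745 2.3 -1.947
vertex -3.634 1.678 -2.129
vertex -2.742 1.563 -2.763
endloop
endfacet
facet normal -0.356 0.692 -0.627
outer loop
vertex -4.289 2.953 -3.283
vertex -3.398 2.837 -3.917
vertex -4.286 2.215 -4.099
endloop
endfacet
facet normal -0.935 -0.266 0.237
outer loop
vertex -4.289 2.953 -3.283
vertex -4.286 2.215 -4.099
vertex -3.634 1.678 -2.129
endloop
endfacet
facet normal -0.934 -0.266 0.237
outer loop
vertex -3.634 1.678 -2.129
vertex -4.286 2.215 -4.099
vertex -3.631 0.941 -2.945
endloop
endfacet
facet normal 0.356 -0.693 0.627
outer loop
vertex -3.634 1.678 -2.129
vertex -3.631 0.941 -2.945
vertex -2.742 1.563 -2.763
endloop
endfacet
facet normal -0.357 0.693 -0.627
outer loop
vertex -4.286 2.215 -4.099
vertex -3.398 2.837 -3.917
vertex -3.395 2.1 -4.733
endloop
endfacet
facet normal -0.465 -0.714 -0.524
outer loop
vertex -4.286 2.215 -4.099
vertex -3.395 2.1 -4.733
vertex -3.631 0.941 -2.945
endloop
endfacet
facet normal -0.466 -0.713 -0.524
outer loop
vertex -3.631 0.941 -2.945
vertex -3.395 2.1 -4.733
vertex -2.74 0.825 -3.579
endloop
endfacet
facet normal 0.356 -0.693 0.627
outer loop
vertex -3.631 0.941 -2.945
vertex -2.74 0.825 -3.579
vertex -2.742 1.563 -2.763
endloop
endfacet
facet normal -0.356 0.693 -0.627
outer loop
vertex -3.395 2.1 -4.733
vertex -3.398 2.837 -3.917
vertex -2.506 2.722 -4.551
endloop
endfacet
facet normal 0.469 -0.448 -0.761
outer loop
vertex -3.395 2.1 -4.733
vertex -2.506 2.722 -4.551
vertex -2.74 0.825 -3.579
endloop
endfacet
facet normal 0.469 -0.448 -0.761
outer loop
vertex -2.74 0.825 -3.579
vertex -2.506 2.722 -4.551
vertex -1.851 1.447 -3.397
endloop
endfacet
facet normal 0.356 -0.693 0.627
outer loop
vertex -2.74 0.825 -3.579
vertex -1.851 1.447 -3.397
vertex -2.742 1.563 -2.763
endloop
endfacet
facet normal -0.846 -0.173 -0.504
outer loop
vertex 0.279 -3.397 1.415
vertex -0.166 -3.618 2.237
vertex -0.087 -2.761 1.811
endloop
endfacet
facet normal 0.688 0.625 -0.368
outer loop
vertex 0.279 -3.397 1.415
vertex -0.087 -2.761 1.811
vertex 1.086 -3.362 2.983
endloop
endfacet
facet normal -0.846 -0.173 -0.505
outer loop
vertex -0.087 -2.761 1.811
vertex -0.166 -3.618 2.237
vertex -0.512 -2.771 2.527
endloop
endfacet
facet normal 0.293 0.938 0.187
outer loop
vertex -0.087 -2.761 1.811
vertex -0.512 -2.771 2.527
vertex 1.086 -3.362 2.983
endloop
endfacet
facet normal -0.846 -0.173 -0.505
outer loop
vertex -0.512 -2.771 2.527
vertex -0.166 -3.618 2.237
vertex -0.677 -3.419 3.025
endloop
endfacet
facet normal -0.001 0.609 0.793
outer loop
vertex -0.512 -2.771 2.527
vertex -0.677 -3.419 3.025
vertex 1.086 -3.362 2.983
endloop
endfacet
facet normal -0.846 -0.174 -0.505
outer loop
vertex -0.677 -3.419 3.025
vertex -0.166 -3.618 2.237
vertex -0.456 -4.216 2.929
endloop
endfacet
facet normal 0.027 -0.112 0.993
outer loop
vertex -0.677 -3.419 3.025
vertex -0.456 -4.216 2.929
vertex 1.086 -3.362 2.983
endloop
endfacet
facet normal -0.846 -0.173 -0.504
outer loop
vertex -0.456 -4.216 2.929
vertex -0.166 -3.618 2.237
vertex -0.017 -4.564 2.312
endloop
endfacet
facet normal 0.356 -0.683 0.638
outer loop
vertex -0.456 -4.216 2.929
vertex -0.017 -4.564 2.312
vertex 1.086 -3.362 2.983
endloop
endfacet
facet normal -0.846 -0.173 -0.504
outer loop
vertex -0.017 -4.564 2.312
vertex -0.166 -3.618 2.237
vertex 0.31 -4.199 1.638
endloop
endfacet
facet normal 0.739 -0.674 -0.007
outer loop
vertex -0.017 -4.564 2.312
vertex 0.31 -4.199 1.638
vertex 1.086 -3.362 2.983
endloop
endfacet
facet normal -0.846 -0.173 -0.504
outer loop
vertex 0.31 -4.199 1.638
vertex -0.166 -3.618 2.237
vertex 0.279 -3.397 1.415
endloop
endfacet
facet normal 0.886 -0.092 -0.454
outer loop
vertex 0.31 -4.199 1.638
vertex 0.279 -3.397 1.415
vertex 1.086 -3.362 2.983
endloop
endfacet

endsolid


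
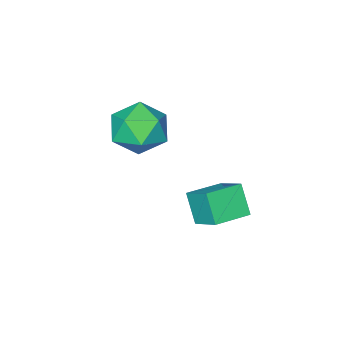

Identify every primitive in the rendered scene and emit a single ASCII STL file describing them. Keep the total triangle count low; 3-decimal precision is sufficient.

solid 
facet normal -0.667 0.704 0.243
outer loop
vertex -1.538 -1.602 2.641
vertex -2.152 -2.396 3.257
vertex -1.302 -1.773 3.782
endloop
endfacet
facet normal -0.020 0.988 0.152
outer loop
vertex -1.538 -1.602 2.641
vertex -1.302 -1.773 3.782
vertex -0.421 -1.637 3.013
endloop
endfacet
facet normal 0.196 0.837 -0.511
outer loop
vertex -1.538 -1.602 2.641
vertex -0.421 -1.637 3.013
vertex -0.726 -2.177 2.011
endloop
endfacet
facet normal -0.318 0.459 -0.829
outer loop
vertex -1.538 -1.602 2.641
vertex -0.726 -2.177 2.011
vertex -1.796 -2.646 2.162
endloop
endfacet
facet normal -0.852 0.377 -0.363
outer loop
vertex -1.538 -1.602 2.641
vertex -1.796 -2.646 2.162
vertex -2.152 -2.396 3.257
endloop
endfacet
facet normal 0.427 0.669 0.608
outer loop
vertex -0.421 -1.637 3.013
vertex -1.302 -1.773 3.782
vertex -0.344 -2.454 3.858
endloop
endfacet
facet normal -0.620 0.210 0.756
outer loop
vertex -1.302 -1.773 3.782
vertex -2.152 -2.396 3.257
vertex -1.414 -2.923 4.009
endloop
endfacet
facet normal -0.920 -0.320 -0.226
outer loop
vertex -2.152 -2.396 3.257
vertex -1.796 -2.646 2.162
vertex -1.719 -3.463 3.007
endloop
endfacet
facet normal -0.056 -0.188 -0.981
outer loop
vertex -1.796 -2.646 2.162
vertex -0.726 -2.177 2.011
vertex -0.838 -3.327 2.238
endloop
endfacet
facet normal 0.777 0.424 -0.465
outer loop
vertex -0.726 -2.177 2.011
vertex -0.421 -1.637 3.013
vertex 0.012 -2.704 2.763
endloop
endfacet
facet normal 0.318 -0.459 0.829
outer loop
vertex -0.602 -3.498 3.379
vertex -0.344 -2.454 3.858
vertex -1.414 -2.923 4.009
endloop
endfacet
facet normal -0.196 -0.837 0.511
outer loop
vertex -0.602 -3.498 3.379
vertex -1.414 -2.923 4.009
vertex -1.719 -3.463 3.007
endloop
endfacet
facet normal 0.020 -0.988 -0.152
outer loop
vertex -0.602 -3.498 3.379
vertex -1.719 -3.463 3.007
vertex -0.838 -3.327 2.238
endloop
endfacet
facet normal 0.667 -0.704 -0.243
outer loop
vertex -0.602 -3.498 3.379
vertex -0.838 -3.327 2.238
vertex 0.012 -2.704 2.763
endloop
endfacet
facet normal 0.852 -0.377 0.363
outer loop
vertex -0.602 -3.498 3.379
vertex 0.012 -2.704 2.763
vertex -0.344 -2.454 3.858
endloop
endfacet
facet normal 0.056 0.188 0.981
outer loop
vertex -1.414 -2.923 4.009
vertex -0.344 -2.454 3.858
vertex -1.302 -1.773 3.782
endloop
endfacet
facet normal -0.777 -0.424 0.465
outer loop
vertex -1.719 -3.463 3.007
vertex -1.414 -2.923 4.009
vertex -2.152 -2.396 3.257
endloop
endfacet
facet normal -0.427 -0.669 -0.608
outer loop
vertex -0.838 -3.327 2.238
vertex -1.719 -3.463 3.007
vertex -1.796 -2.646 2.162
endloop
endfacet
facet normal 0.620 -0.210 -0.756
outer loop
vertex 0.012 -2.704 2.763
vertex -0.838 -3.327 2.238
vertex -0.726 -2.177 2.011
endloop
endfacet
facet normal 0.920 0.320 0.226
outer loop
vertex -0.344 -2.454 3.858
vertex 0.012 -2.704 2.763
vertex -0.421 -1.637 3.013
endloop
endfacet
facet normal -0.986 0.136 -0.098
outer loop
vertex -2.189 1.493 2.034
vertex -1.985 2.212 0.984
vertex -2.265 0.379 1.257
endloop
endfacet
facet normal -0.158 -0.558 0.815
outer loop
vertex -0.875 0.188 1.396
vertex -2.189 1.493 2.034
vertex -2.265 0.379 1.257
endloop
endfacet
facet normal -0.986 0.136 -0.099
outer loop
vertex -2.265 0.379 1.257
vertex -1.985 2.212 0.984
vertex -2.06 1.099 0.206
endloop
endfacet
facet normal -0.055 -0.819 -0.572
outer loop
vertex -2.06 1.099 0.206
vertex -0.875 0.188 1.396
vertex -2.265 0.379 1.257
endloop
endfacet
facet normal 0.055 0.819 0.571
outer loop
vertex -2.189 1.493 2.034
vertex -0.595 2.021 1.123
vertex -1.985 2.212 0.984
endloop
endfacet
facet normal -0.159 -0.558 0.814
outer loop
vertex -0.8 1.301 2.174
vertex -2.189 1.493 2.034
vertex -0.875 0.188 1.396
endloop
endfacet
facet normal 0.056 0.819 0.572
outer loop
vertex -0.8 1.301 2.174
vertex -0.595 2.021 1.123
vertex -2.189 1.493 2.034
endloop
endfacet
facet normal 0.158 0.559 -0.814
outer loop
vertex -1.985 2.212 0.984
vertex -0.595 2.021 1.123
vertex -2.06 1.099 0.206
endloop
endfacet
facet normal -0.056 -0.819 -0.571
outer loop
vertex -0.671 0.907 0.346
vertex -0.875 0.188 1.396
vertex -2.06 1.099 0.206
endloop
endfacet
facet normal 0.159 0.557 -0.815
outer loop
vertex -2.06 1.099 0.206
vertex -0.595 2.021 1.123
vertex -0.671 0.907 0.346
endloop
endfacet
facet normal 0.986 -0.135 0.099
outer loop
vertex -0.671 0.907 0.346
vertex -0.8 1.301 2.174
vertex -0.875 0.188 1.396
endloop
endfacet
facet normal 0.986 -0.136 0.099
outer loop
vertex -0.595 2.021 1.123
vertex -0.8 1.301 2.174
vertex -0.671 0.907 0.346
endloop
endfacet

endsolid


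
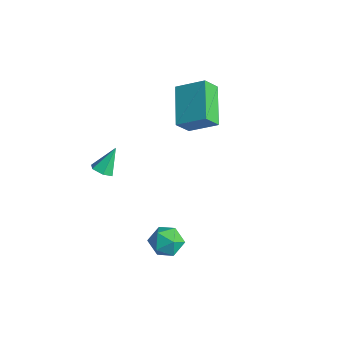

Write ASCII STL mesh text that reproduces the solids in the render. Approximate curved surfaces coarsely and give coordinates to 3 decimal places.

solid 
facet normal 0.066 0.960 0.273
outer loop
vertex -0.726 -2.005 -2.05
vertex -0.418 -2.248 -1.27
vertex 0.134 -2.098 -1.93
endloop
endfacet
facet normal 0.156 0.888 -0.431
outer loop
vertex -0.726 -2.005 -2.05
vertex 0.134 -2.098 -1.93
vertex -0.238 -2.389 -2.664
endloop
endfacet
facet normal -0.426 0.575 -0.698
outer loop
vertex -0.726 -2.005 -2.05
vertex -0.238 -2.389 -2.664
vertex -1.02 -2.718 -2.458
endloop
endfacet
facet normal -0.877 0.453 -0.159
outer loop
vertex -0.726 -2.005 -2.05
vertex -1.02 -2.718 -2.458
vertex -1.131 -2.631 -1.597
endloop
endfacet
facet normal -0.573 0.690 0.441
outer loop
vertex -0.726 -2.005 -2.05
vertex -1.131 -2.631 -1.597
vertex -0.418 -2.248 -1.27
endloop
endfacet
facet normal 0.711 0.451 -0.539
outer loop
vertex -0.238 -2.389 -2.664
vertex 0.134 -2.098 -1.93
vertex 0.371 -2.869 -2.263
endloop
endfacet
facet normal 0.564 0.567 0.600
outer loop
vertex 0.134 -2.098 -1.93
vertex -0.418 -2.248 -1.27
vertex 0.26 -2.782 -1.402
endloop
endfacet
facet normal -0.471 0.132 0.872
outer loop
vertex -0.418 -2.248 -1.27
vertex -1.131 -2.631 -1.597
vertex -0.522 -3.111 -1.196
endloop
endfacet
facet normal -0.962 -0.253 -0.098
outer loop
vertex -1.131 -2.631 -1.597
vertex -1.02 -2.718 -2.458
vertex -0.894 -3.402 -1.93
endloop
endfacet
facet normal -0.233 -0.055 -0.971
outer loop
vertex -1.02 -2.718 -2.458
vertex -0.238 -2.389 -2.664
vertex -0.342 -3.252 -2.59
endloop
endfacet
facet normal 0.877 -0.453 0.159
outer loop
vertex -0.034 -3.495 -1.81
vertex 0.371 -2.869 -2.263
vertex 0.26 -2.782 -1.402
endloop
endfacet
facet normal 0.426 -0.575 0.698
outer loop
vertex -0.034 -3.495 -1.81
vertex 0.26 -2.782 -1.402
vertex -0.522 -3.111 -1.196
endloop
endfacet
facet normal -0.156 -0.888 0.431
outer loop
vertex -0.034 -3.495 -1.81
vertex -0.522 -3.111 -1.196
vertex -0.894 -3.402 -1.93
endloop
endfacet
facet normal -0.066 -0.960 -0.273
outer loop
vertex -0.034 -3.495 -1.81
vertex -0.894 -3.402 -1.93
vertex -0.342 -3.252 -2.59
endloop
endfacet
facet normal 0.573 -0.690 -0.441
outer loop
vertex -0.034 -3.495 -1.81
vertex -0.342 -3.252 -2.59
vertex 0.371 -2.869 -2.263
endloop
endfacet
facet normal 0.962 0.253 0.098
outer loop
vertex 0.26 -2.782 -1.402
vertex 0.371 -2.869 -2.263
vertex 0.134 -2.098 -1.93
endloop
endfacet
facet normal 0.233 0.055 0.971
outer loop
vertex -0.522 -3.111 -1.196
vertex 0.26 -2.782 -1.402
vertex -0.418 -2.248 -1.27
endloop
endfacet
facet normal -0.711 -0.451 0.539
outer loop
vertex -0.894 -3.402 -1.93
vertex -0.522 -3.111 -1.196
vertex -1.131 -2.631 -1.597
endloop
endfacet
facet normal -0.564 -0.567 -0.600
outer loop
vertex -0.342 -3.252 -2.59
vertex -0.894 -3.402 -1.93
vertex -1.02 -2.718 -2.458
endloop
endfacet
facet normal 0.471 -0.132 -0.872
outer loop
vertex 0.371 -2.869 -2.263
vertex -0.342 -3.252 -2.59
vertex -0.238 -2.389 -2.664
endloop
endfacet
facet normal 0.088 -0.600 -0.796
outer loop
vertex -3.39 -4.065 1.187
vertex -3.86 -3.834 0.961
vertex -3.348 -3.609 0.848
endloop
endfacet
facet normal 0.906 0.196 0.375
outer loop
vertex -3.39 -4.065 1.187
vertex -3.348 -3.609 0.848
vertex -3.98 -3.006 2.059
endloop
endfacet
facet normal 0.088 -0.600 -0.795
outer loop
vertex -3.348 -3.609 0.848
vertex -3.86 -3.834 0.961
vertex -3.817 -3.378 0.622
endloop
endfacet
facet normal 0.498 0.851 -0.164
outer loop
vertex -3.348 -3.609 0.848
vertex -3.817 -3.378 0.622
vertex -3.98 -3.006 2.059
endloop
endfacet
facet normal 0.088 -0.600 -0.795
outer loop
vertex -3.817 -3.378 0.622
vertex -3.86 -3.834 0.961
vertex -4.329 -3.603 0.735
endloop
endfacet
facet normal -0.437 0.858 -0.272
outer loop
vertex -3.817 -3.378 0.622
vertex -4.329 -3.603 0.735
vertex -3.98 -3.006 2.059
endloop
endfacet
facet normal 0.087 -0.601 -0.795
outer loop
vertex -4.329 -3.603 0.735
vertex -3.86 -3.834 0.961
vertex -4.371 -4.059 1.075
endloop
endfacet
facet normal -0.965 0.208 0.160
outer loop
vertex -4.329 -3.603 0.735
vertex -4.371 -4.059 1.075
vertex -3.98 -3.006 2.059
endloop
endfacet
facet normal 0.087 -0.601 -0.795
outer loop
vertex -4.371 -4.059 1.075
vertex -3.86 -3.834 0.961
vertex -3.902 -4.29 1.301
endloop
endfacet
facet normal -0.557 -0.447 0.700
outer loop
vertex -4.371 -4.059 1.075
vertex -3.902 -4.29 1.301
vertex -3.98 -3.006 2.059
endloop
endfacet
facet normal 0.087 -0.601 -0.795
outer loop
vertex -3.902 -4.29 1.301
vertex -3.86 -3.834 0.961
vertex -3.39 -4.065 1.187
endloop
endfacet
facet normal 0.379 -0.453 0.807
outer loop
vertex -3.902 -4.29 1.301
vertex -3.39 -4.065 1.187
vertex -3.98 -3.006 2.059
endloop
endfacet
facet normal -0.656 -0.570 -0.495
outer loop
vertex -3.087 -0.416 3.039
vertex -4.724 0.66 3.971
vertex -3.086 0.285 2.231
endloop
endfacet
facet normal 0.755 -0.496 -0.429
outer loop
vertex -2.056 1.18 3.009
vertex -3.087 -0.416 3.039
vertex -3.086 0.285 2.231
endloop
endfacet
facet normal -0.656 -0.569 -0.495
outer loop
vertex -3.086 0.285 2.231
vertex -4.724 0.66 3.971
vertex -4.723 1.362 3.163
endloop
endfacet
facet normal 0.001 0.655 -0.755
outer loop
vertex -4.723 1.362 3.163
vertex -2.056 1.18 3.009
vertex -3.086 0.285 2.231
endloop
endfacet
facet normal -0.001 -0.655 0.755
outer loop
vertex -3.087 -0.416 3.039
vertex -3.694 1.555 4.749
vertex -4.724 0.66 3.971
endloop
endfacet
facet normal 0.755 -0.496 -0.430
outer loop
vertex -2.057 0.478 3.817
vertex -3.087 -0.416 3.039
vertex -2.056 1.18 3.009
endloop
endfacet
facet normal -0.001 -0.656 0.755
outer loop
vertex -2.057 0.478 3.817
vertex -3.694 1.555 4.749
vertex -3.087 -0.416 3.039
endloop
endfacet
facet normal -0.755 0.495 0.430
outer loop
vertex -4.724 0.66 3.971
vertex -3.694 1.555 4.749
vertex -4.723 1.362 3.163
endloop
endfacet
facet normal 0.001 0.656 -0.755
outer loop
vertex -3.693 2.256 3.941
vertex -2.056 1.18 3.009
vertex -4.723 1.362 3.163
endloop
endfacet
facet normal -0.755 0.496 0.429
outer loop
vertex -4.723 1.362 3.163
vertex -3.694 1.555 4.749
vertex -3.693 2.256 3.941
endloop
endfacet
facet normal 0.656 0.569 0.495
outer loop
vertex -3.693 2.256 3.941
vertex -2.057 0.478 3.817
vertex -2.056 1.18 3.009
endloop
endfacet
facet normal 0.656 0.569 0.495
outer loop
vertex -3.694 1.555 4.749
vertex -2.057 0.478 3.817
vertex -3.693 2.256 3.941
endloop
endfacet

endsolid


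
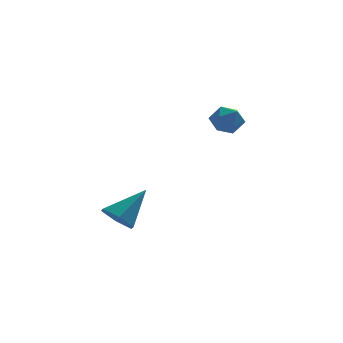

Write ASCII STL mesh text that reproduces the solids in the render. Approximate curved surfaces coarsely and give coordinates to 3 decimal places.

solid 
facet normal -0.671 -0.316 -0.671
outer loop
vertex -2.942 -2.484 -5.047
vertex -3.449 -2.589 -4.491
vertex -3.409 -1.918 -4.847
endloop
endfacet
facet normal 0.637 0.664 -0.392
outer loop
vertex -2.942 -2.484 -5.047
vertex -3.409 -1.918 -4.847
vertex -2.351 -2.071 -3.389
endloop
endfacet
facet normal -0.671 -0.316 -0.671
outer loop
vertex -3.409 -1.918 -4.847
vertex -3.449 -2.589 -4.491
vertex -3.916 -2.023 -4.291
endloop
endfacet
facet normal -0.051 0.989 0.141
outer loop
vertex -3.409 -1.918 -4.847
vertex -3.916 -2.023 -4.291
vertex -2.351 -2.071 -3.389
endloop
endfacet
facet normal -0.670 -0.316 -0.672
outer loop
vertex -3.916 -2.023 -4.291
vertex -3.449 -2.589 -4.491
vertex -3.957 -2.694 -3.935
endloop
endfacet
facet normal -0.438 0.442 0.783
outer loop
vertex -3.916 -2.023 -4.291
vertex -3.957 -2.694 -3.935
vertex -2.351 -2.071 -3.389
endloop
endfacet
facet normal -0.670 -0.316 -0.672
outer loop
vertex -3.957 -2.694 -3.935
vertex -3.449 -2.589 -4.491
vertex -3.49 -3.259 -4.135
endloop
endfacet
facet normal -0.137 -0.429 0.893
outer loop
vertex -3.957 -2.694 -3.935
vertex -3.49 -3.259 -4.135
vertex -2.351 -2.071 -3.389
endloop
endfacet
facet normal -0.671 -0.316 -0.671
outer loop
vertex -3.49 -3.259 -4.135
vertex -3.449 -2.589 -4.491
vertex -2.983 -3.154 -4.691
endloop
endfacet
facet normal 0.550 -0.753 0.360
outer loop
vertex -3.49 -3.259 -4.135
vertex -2.983 -3.154 -4.691
vertex -2.351 -2.071 -3.389
endloop
endfacet
facet normal -0.671 -0.316 -0.671
outer loop
vertex -2.983 -3.154 -4.691
vertex -3.449 -2.589 -4.491
vertex -2.942 -2.484 -5.047
endloop
endfacet
facet normal 0.937 -0.207 -0.282
outer loop
vertex -2.983 -3.154 -4.691
vertex -2.942 -2.484 -5.047
vertex -2.351 -2.071 -3.389
endloop
endfacet
facet normal -0.609 0.614 0.502
outer loop
vertex 0.685 1.863 -1.407
vertex 1.148 1.876 -0.862
vertex 1.201 2.358 -1.387
endloop
endfacet
facet normal -0.674 0.711 -0.202
outer loop
vertex 0.685 1.863 -1.407
vertex 1.201 2.358 -1.387
vertex 1.041 2.031 -2.003
endloop
endfacet
facet normal -0.866 0.087 -0.493
outer loop
vertex 0.685 1.863 -1.407
vertex 1.041 2.031 -2.003
vertex 0.89 1.348 -1.858
endloop
endfacet
facet normal -0.919 -0.394 0.032
outer loop
vertex 0.685 1.863 -1.407
vertex 0.89 1.348 -1.858
vertex 0.956 1.252 -1.153
endloop
endfacet
facet normal -0.760 -0.068 0.647
outer loop
vertex 0.685 1.863 -1.407
vertex 0.956 1.252 -1.153
vertex 1.148 1.876 -0.862
endloop
endfacet
facet normal -0.033 0.886 -0.462
outer loop
vertex 1.041 2.031 -2.003
vertex 1.201 2.358 -1.387
vertex 1.724 2.148 -1.827
endloop
endfacet
facet normal 0.074 0.731 0.678
outer loop
vertex 1.201 2.358 -1.387
vertex 1.148 1.876 -0.862
vertex 1.79 2.052 -1.122
endloop
endfacet
facet normal -0.171 -0.373 0.912
outer loop
vertex 1.148 1.876 -0.862
vertex 0.956 1.252 -1.153
vertex 1.639 1.369 -0.977
endloop
endfacet
facet normal -0.430 -0.899 -0.082
outer loop
vertex 0.956 1.252 -1.153
vertex 0.89 1.348 -1.858
vertex 1.479 1.042 -1.593
endloop
endfacet
facet normal -0.344 -0.122 -0.931
outer loop
vertex 0.89 1.348 -1.858
vertex 1.041 2.031 -2.003
vertex 1.532 1.524 -2.118
endloop
endfacet
facet normal 0.919 0.394 -0.032
outer loop
vertex 1.995 1.537 -1.573
vertex 1.724 2.148 -1.827
vertex 1.79 2.052 -1.122
endloop
endfacet
facet normal 0.866 -0.087 0.493
outer loop
vertex 1.995 1.537 -1.573
vertex 1.79 2.052 -1.122
vertex 1.639 1.369 -0.977
endloop
endfacet
facet normal 0.674 -0.711 0.202
outer loop
vertex 1.995 1.537 -1.573
vertex 1.639 1.369 -0.977
vertex 1.479 1.042 -1.593
endloop
endfacet
facet normal 0.609 -0.614 -0.502
outer loop
vertex 1.995 1.537 -1.573
vertex 1.479 1.042 -1.593
vertex 1.532 1.524 -2.118
endloop
endfacet
facet normal 0.760 0.068 -0.647
outer loop
vertex 1.995 1.537 -1.573
vertex 1.532 1.524 -2.118
vertex 1.724 2.148 -1.827
endloop
endfacet
facet normal 0.430 0.899 0.082
outer loop
vertex 1.79 2.052 -1.122
vertex 1.724 2.148 -1.827
vertex 1.201 2.358 -1.387
endloop
endfacet
facet normal 0.344 0.122 0.931
outer loop
vertex 1.639 1.369 -0.977
vertex 1.79 2.052 -1.122
vertex 1.148 1.876 -0.862
endloop
endfacet
facet normal 0.033 -0.886 0.462
outer loop
vertex 1.479 1.042 -1.593
vertex 1.639 1.369 -0.977
vertex 0.956 1.252 -1.153
endloop
endfacet
facet normal -0.074 -0.731 -0.678
outer loop
vertex 1.532 1.524 -2.118
vertex 1.479 1.042 -1.593
vertex 0.89 1.348 -1.858
endloop
endfacet
facet normal 0.171 0.373 -0.912
outer loop
vertex 1.724 2.148 -1.827
vertex 1.532 1.524 -2.118
vertex 1.041 2.031 -2.003
endloop
endfacet

endsolid


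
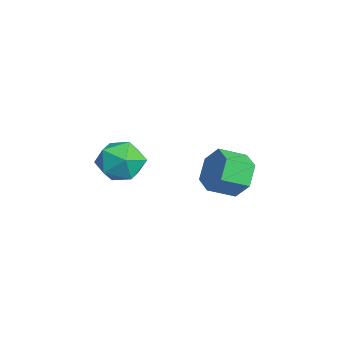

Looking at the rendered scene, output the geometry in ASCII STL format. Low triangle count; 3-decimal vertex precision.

solid 
facet normal -0.990 0.115 0.085
outer loop
vertex -1.878 -1.152 1.876
vertex -1.813 -1.358 2.905
vertex -1.728 -0.368 2.561
endloop
endfacet
facet normal -0.730 0.523 -0.439
outer loop
vertex -1.878 -1.152 1.876
vertex -1.728 -0.368 2.561
vertex -1.195 -0.384 1.655
endloop
endfacet
facet normal -0.403 0.097 -0.910
outer loop
vertex -1.878 -1.152 1.876
vertex -1.195 -0.384 1.655
vertex -0.95 -1.383 1.44
endloop
endfacet
facet normal -0.461 -0.575 -0.676
outer loop
vertex -1.878 -1.152 1.876
vertex -0.95 -1.383 1.44
vertex -1.332 -1.985 2.213
endloop
endfacet
facet normal -0.823 -0.564 -0.061
outer loop
vertex -1.878 -1.152 1.876
vertex -1.332 -1.985 2.213
vertex -1.813 -1.358 2.905
endloop
endfacet
facet normal -0.240 0.958 -0.158
outer loop
vertex -1.195 -0.384 1.655
vertex -1.728 -0.368 2.561
vertex -0.708 -0.115 2.547
endloop
endfacet
facet normal -0.659 0.297 0.691
outer loop
vertex -1.728 -0.368 2.561
vertex -1.813 -1.358 2.905
vertex -1.09 -0.717 3.32
endloop
endfacet
facet normal -0.390 -0.801 0.454
outer loop
vertex -1.813 -1.358 2.905
vertex -1.332 -1.985 2.213
vertex -0.845 -1.716 3.105
endloop
endfacet
facet normal 0.196 -0.818 -0.541
outer loop
vertex -1.332 -1.985 2.213
vertex -0.95 -1.383 1.44
vertex -0.312 -1.732 2.199
endloop
endfacet
facet normal 0.289 0.269 -0.919
outer loop
vertex -0.95 -1.383 1.44
vertex -1.195 -0.384 1.655
vertex -0.227 -0.742 1.855
endloop
endfacet
facet normal 0.461 0.575 0.676
outer loop
vertex -0.162 -0.948 2.884
vertex -0.708 -0.115 2.547
vertex -1.09 -0.717 3.32
endloop
endfacet
facet normal 0.403 -0.097 0.910
outer loop
vertex -0.162 -0.948 2.884
vertex -1.09 -0.717 3.32
vertex -0.845 -1.716 3.105
endloop
endfacet
facet normal 0.730 -0.523 0.439
outer loop
vertex -0.162 -0.948 2.884
vertex -0.845 -1.716 3.105
vertex -0.312 -1.732 2.199
endloop
endfacet
facet normal 0.990 -0.115 -0.085
outer loop
vertex -0.162 -0.948 2.884
vertex -0.312 -1.732 2.199
vertex -0.227 -0.742 1.855
endloop
endfacet
facet normal 0.823 0.564 0.061
outer loop
vertex -0.162 -0.948 2.884
vertex -0.227 -0.742 1.855
vertex -0.708 -0.115 2.547
endloop
endfacet
facet normal -0.196 0.818 0.541
outer loop
vertex -1.09 -0.717 3.32
vertex -0.708 -0.115 2.547
vertex -1.728 -0.368 2.561
endloop
endfacet
facet normal -0.289 -0.269 0.919
outer loop
vertex -0.845 -1.716 3.105
vertex -1.09 -0.717 3.32
vertex -1.813 -1.358 2.905
endloop
endfacet
facet normal 0.240 -0.958 0.158
outer loop
vertex -0.312 -1.732 2.199
vertex -0.845 -1.716 3.105
vertex -1.332 -1.985 2.213
endloop
endfacet
facet normal 0.659 -0.297 -0.691
outer loop
vertex -0.227 -0.742 1.855
vertex -0.312 -1.732 2.199
vertex -0.95 -1.383 1.44
endloop
endfacet
facet normal 0.390 0.801 -0.454
outer loop
vertex -0.708 -0.115 2.547
vertex -0.227 -0.742 1.855
vertex -1.195 -0.384 1.655
endloop
endfacet
facet normal -0.156 0.891 -0.426
outer loop
vertex -3.158 3.531 -1.079
vertex -3.709 3.826 -0.26
vertex -2.692 3.992 -0.284
endloop
endfacet
facet normal 0.878 -0.073 -0.473
outer loop
vertex -3.158 3.531 -1.079
vertex -2.692 3.992 -0.284
vertex -2.961 2.399 -0.539
endloop
endfacet
facet normal 0.878 -0.073 -0.473
outer loop
vertex -2.961 2.399 -0.539
vertex -2.692 3.992 -0.284
vertex -2.495 2.859 0.256
endloop
endfacet
facet normal 0.155 -0.892 0.425
outer loop
vertex -2.961 2.399 -0.539
vertex -2.495 2.859 0.256
vertex -3.511 2.694 0.28
endloop
endfacet
facet normal -0.156 0.891 -0.426
outer loop
vertex -2.692 3.992 -0.284
vertex -3.709 3.826 -0.26
vertex -3.243 4.287 0.535
endloop
endfacet
facet normal 0.831 0.351 0.433
outer loop
vertex -2.692 3.992 -0.284
vertex -3.243 4.287 0.535
vertex -2.495 2.859 0.256
endloop
endfacet
facet normal 0.831 0.351 0.432
outer loop
vertex -2.495 2.859 0.256
vertex -3.243 4.287 0.535
vertex -3.046 3.155 1.075
endloop
endfacet
facet normal 0.155 -0.891 0.426
outer loop
vertex -2.495 2.859 0.256
vertex -3.046 3.155 1.075
vertex -3.511 2.694 0.28
endloop
endfacet
facet normal -0.156 0.891 -0.426
outer loop
vertex -3.243 4.287 0.535
vertex -3.709 3.826 -0.26
vertex -4.259 4.121 0.559
endloop
endfacet
facet normal -0.048 0.423 0.905
outer loop
vertex -3.243 4.287 0.535
vertex -4.259 4.121 0.559
vertex -3.046 3.155 1.075
endloop
endfacet
facet normal -0.048 0.423 0.905
outer loop
vertex -3.046 3.155 1.075
vertex -4.259 4.121 0.559
vertex -4.062 2.989 1.099
endloop
endfacet
facet normal 0.156 -0.891 0.426
outer loop
vertex -3.046 3.155 1.075
vertex -4.062 2.989 1.099
vertex -3.511 2.694 0.28
endloop
endfacet
facet normal -0.155 0.892 -0.425
outer loop
vertex -4.259 4.121 0.559
vertex -3.709 3.826 -0.26
vertex -4.725 3.661 -0.236
endloop
endfacet
facet normal -0.878 0.073 0.473
outer loop
vertex -4.259 4.121 0.559
vertex -4.725 3.661 -0.236
vertex -4.062 2.989 1.099
endloop
endfacet
facet normal -0.878 0.073 0.473
outer loop
vertex -4.062 2.989 1.099
vertex -4.725 3.661 -0.236
vertex -4.528 2.528 0.304
endloop
endfacet
facet normal 0.156 -0.891 0.426
outer loop
vertex -4.062 2.989 1.099
vertex -4.528 2.528 0.304
vertex -3.511 2.694 0.28
endloop
endfacet
facet normal -0.155 0.891 -0.426
outer loop
vertex -4.725 3.661 -0.236
vertex -3.709 3.826 -0.26
vertex -4.174 3.365 -1.055
endloop
endfacet
facet normal -0.831 -0.350 -0.432
outer loop
vertex -4.725 3.661 -0.236
vertex -4.174 3.365 -1.055
vertex -4.528 2.528 0.304
endloop
endfacet
facet normal -0.831 -0.351 -0.432
outer loop
vertex -4.528 2.528 0.304
vertex -4.174 3.365 -1.055
vertex -3.977 2.233 -0.515
endloop
endfacet
facet normal 0.156 -0.891 0.426
outer loop
vertex -4.528 2.528 0.304
vertex -3.977 2.233 -0.515
vertex -3.511 2.694 0.28
endloop
endfacet
facet normal -0.156 0.891 -0.426
outer loop
vertex -4.174 3.365 -1.055
vertex -3.709 3.826 -0.26
vertex -3.158 3.531 -1.079
endloop
endfacet
facet normal 0.048 -0.423 -0.905
outer loop
vertex -4.174 3.365 -1.055
vertex -3.158 3.531 -1.079
vertex -3.977 2.233 -0.515
endloop
endfacet
facet normal 0.048 -0.423 -0.905
outer loop
vertex -3.977 2.233 -0.515
vertex -3.158 3.531 -1.079
vertex -2.961 2.399 -0.539
endloop
endfacet
facet normal 0.156 -0.891 0.426
outer loop
vertex -3.977 2.233 -0.515
vertex -2.961 2.399 -0.539
vertex -3.511 2.694 0.28
endloop
endfacet

endsolid


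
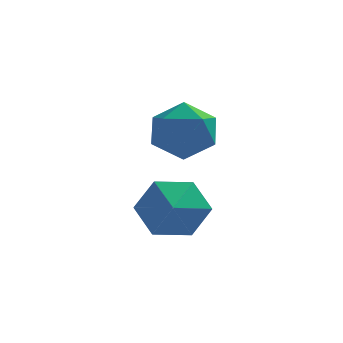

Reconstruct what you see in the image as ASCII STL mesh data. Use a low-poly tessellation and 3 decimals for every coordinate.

solid 
facet normal -0.377 0.682 0.626
outer loop
vertex -0.524 1.473 -0.88
vertex -1.344 0.871 -0.718
vertex -0.512 0.78 -0.118
endloop
endfacet
facet normal 0.337 0.699 0.631
outer loop
vertex -0.524 1.473 -0.88
vertex -0.512 0.78 -0.118
vertex 0.322 0.911 -0.709
endloop
endfacet
facet normal 0.558 0.829 -0.036
outer loop
vertex -0.524 1.473 -0.88
vertex 0.322 0.911 -0.709
vertex 0.005 1.083 -1.674
endloop
endfacet
facet normal -0.019 0.892 -0.451
outer loop
vertex -0.524 1.473 -0.88
vertex 0.005 1.083 -1.674
vertex -1.025 1.058 -1.679
endloop
endfacet
facet normal -0.597 0.801 -0.042
outer loop
vertex -0.524 1.473 -0.88
vertex -1.025 1.058 -1.679
vertex -1.344 0.871 -0.718
endloop
endfacet
facet normal 0.572 0.052 0.819
outer loop
vertex 0.322 0.911 -0.709
vertex -0.512 0.78 -0.118
vertex 0.025 -0.038 -0.441
endloop
endfacet
facet normal -0.583 0.025 0.812
outer loop
vertex -0.512 0.78 -0.118
vertex -1.344 0.871 -0.718
vertex -1.005 -0.063 -0.446
endloop
endfacet
facet normal -0.938 0.218 -0.269
outer loop
vertex -1.344 0.871 -0.718
vertex -1.025 1.058 -1.679
vertex -1.322 0.109 -1.411
endloop
endfacet
facet normal -0.004 0.365 -0.931
outer loop
vertex -1.025 1.058 -1.679
vertex 0.005 1.083 -1.674
vertex -0.488 0.24 -2.002
endloop
endfacet
facet normal 0.930 0.262 -0.259
outer loop
vertex 0.005 1.083 -1.674
vertex 0.322 0.911 -0.709
vertex 0.344 0.149 -1.402
endloop
endfacet
facet normal 0.019 -0.892 0.451
outer loop
vertex -0.476 -0.453 -1.24
vertex 0.025 -0.038 -0.441
vertex -1.005 -0.063 -0.446
endloop
endfacet
facet normal -0.558 -0.829 0.036
outer loop
vertex -0.476 -0.453 -1.24
vertex -1.005 -0.063 -0.446
vertex -1.322 0.109 -1.411
endloop
endfacet
facet normal -0.337 -0.699 -0.631
outer loop
vertex -0.476 -0.453 -1.24
vertex -1.322 0.109 -1.411
vertex -0.488 0.24 -2.002
endloop
endfacet
facet normal 0.377 -0.682 -0.626
outer loop
vertex -0.476 -0.453 -1.24
vertex -0.488 0.24 -2.002
vertex 0.344 0.149 -1.402
endloop
endfacet
facet normal 0.597 -0.801 0.042
outer loop
vertex -0.476 -0.453 -1.24
vertex 0.344 0.149 -1.402
vertex 0.025 -0.038 -0.441
endloop
endfacet
facet normal 0.004 -0.365 0.931
outer loop
vertex -1.005 -0.063 -0.446
vertex 0.025 -0.038 -0.441
vertex -0.512 0.78 -0.118
endloop
endfacet
facet normal -0.930 -0.262 0.259
outer loop
vertex -1.322 0.109 -1.411
vertex -1.005 -0.063 -0.446
vertex -1.344 0.871 -0.718
endloop
endfacet
facet normal -0.572 -0.052 -0.819
outer loop
vertex -0.488 0.24 -2.002
vertex -1.322 0.109 -1.411
vertex -1.025 1.058 -1.679
endloop
endfacet
facet normal 0.583 -0.025 -0.812
outer loop
vertex 0.344 0.149 -1.402
vertex -0.488 0.24 -2.002
vertex 0.005 1.083 -1.674
endloop
endfacet
facet normal 0.938 -0.218 0.269
outer loop
vertex 0.025 -0.038 -0.441
vertex 0.344 0.149 -1.402
vertex 0.322 0.911 -0.709
endloop
endfacet
facet normal -0.071 0.915 -0.397
outer loop
vertex -0.129 -1.453 -2.153
vertex -0.619 -1.827 -2.928
vertex -1.116 -1.519 -2.129
endloop
endfacet
facet normal 0.040 -0.250 0.967
outer loop
vertex -0.129 -1.453 -2.153
vertex -1.116 -1.519 -2.129
vertex -0.541 -2.833 -2.492
endloop
endfacet
facet normal -0.070 0.915 -0.396
outer loop
vertex -1.116 -1.519 -2.129
vertex -0.619 -1.827 -2.928
vertex -1.606 -1.892 -2.904
endloop
endfacet
facet normal -0.640 -0.452 0.622
outer loop
vertex -1.116 -1.519 -2.129
vertex -1.606 -1.892 -2.904
vertex -0.541 -2.833 -2.492
endloop
endfacet
facet normal -0.070 0.915 -0.396
outer loop
vertex -1.606 -1.892 -2.904
vertex -0.619 -1.827 -2.928
vertex -1.109 -2.2 -3.703
endloop
endfacet
facet normal -0.636 -0.765 -0.101
outer loop
vertex -1.606 -1.892 -2.904
vertex -1.109 -2.2 -3.703
vertex -0.541 -2.833 -2.492
endloop
endfacet
facet normal -0.071 0.916 -0.396
outer loop
vertex -1.109 -2.2 -3.703
vertex -0.619 -1.827 -2.928
vertex -0.121 -2.134 -3.727
endloop
endfacet
facet normal 0.047 -0.876 -0.480
outer loop
vertex -1.109 -2.2 -3.703
vertex -0.121 -2.134 -3.727
vertex -0.541 -2.833 -2.492
endloop
endfacet
facet normal -0.071 0.916 -0.396
outer loop
vertex -0.121 -2.134 -3.727
vertex -0.619 -1.827 -2.928
vertex 0.369 -1.761 -2.952
endloop
endfacet
facet normal 0.726 -0.674 -0.135
outer loop
vertex -0.121 -2.134 -3.727
vertex 0.369 -1.761 -2.952
vertex -0.541 -2.833 -2.492
endloop
endfacet
facet normal -0.071 0.915 -0.397
outer loop
vertex 0.369 -1.761 -2.952
vertex -0.619 -1.827 -2.928
vertex -0.129 -1.453 -2.153
endloop
endfacet
facet normal 0.723 -0.361 0.590
outer loop
vertex 0.369 -1.761 -2.952
vertex -0.129 -1.453 -2.153
vertex -0.541 -2.833 -2.492
endloop
endfacet

endsolid
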